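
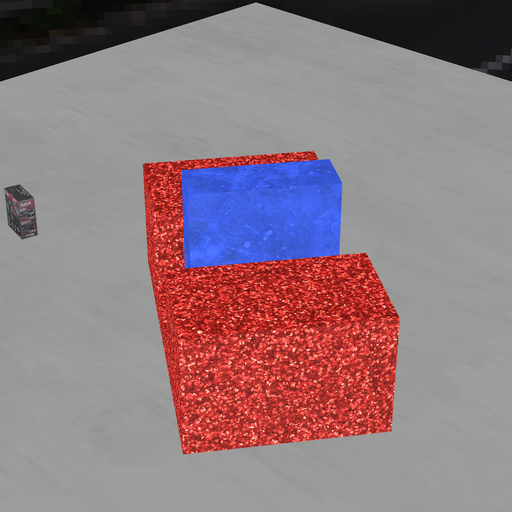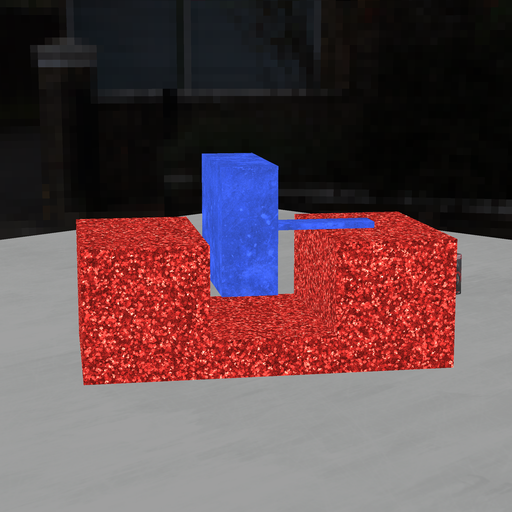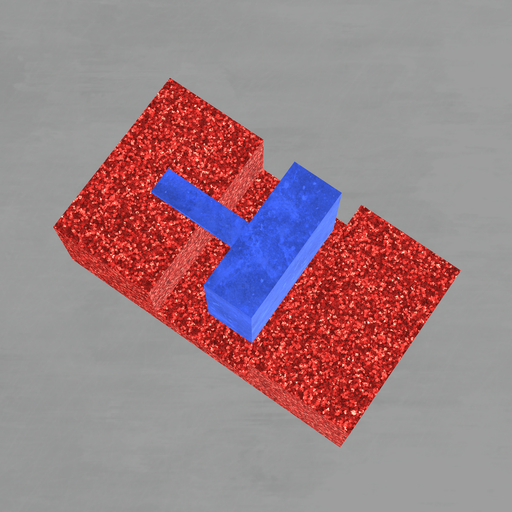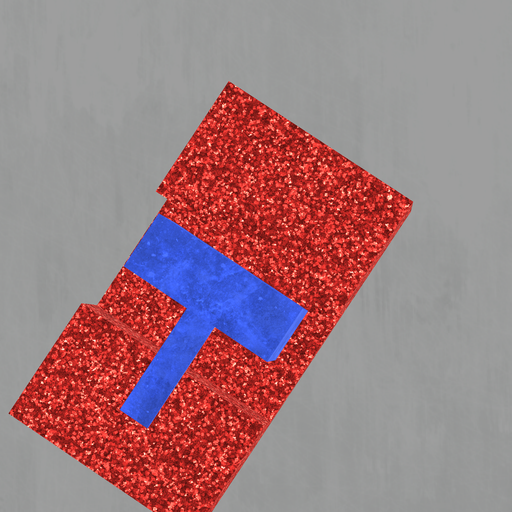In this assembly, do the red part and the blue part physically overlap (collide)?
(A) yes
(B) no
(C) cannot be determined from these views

(B) no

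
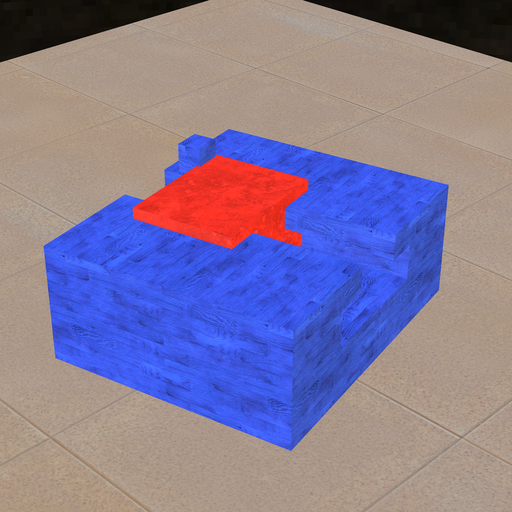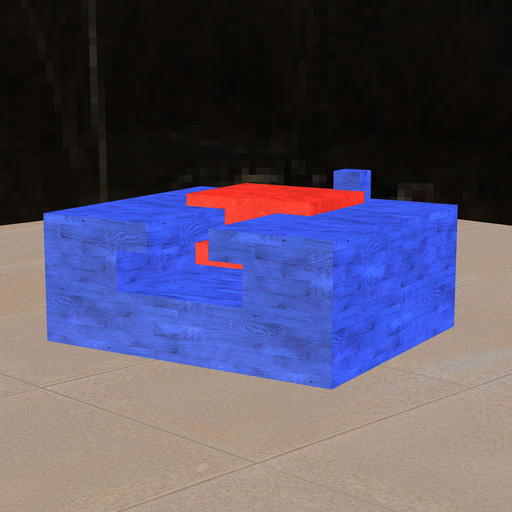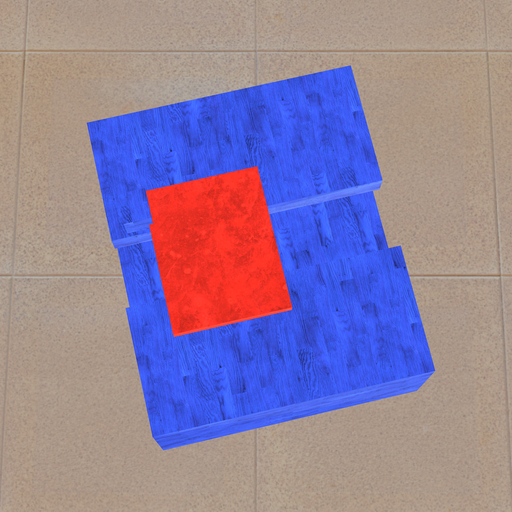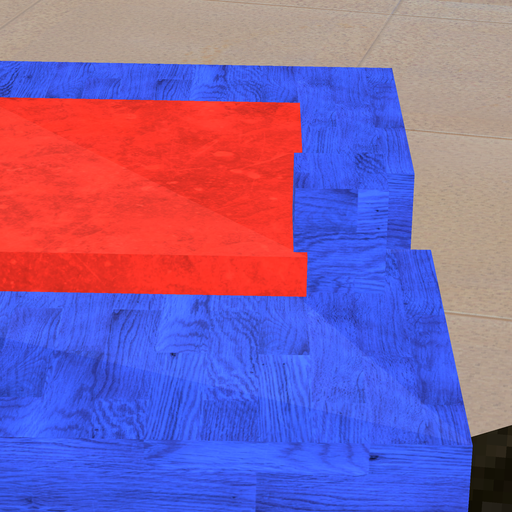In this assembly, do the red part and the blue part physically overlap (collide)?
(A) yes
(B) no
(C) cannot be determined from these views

(A) yes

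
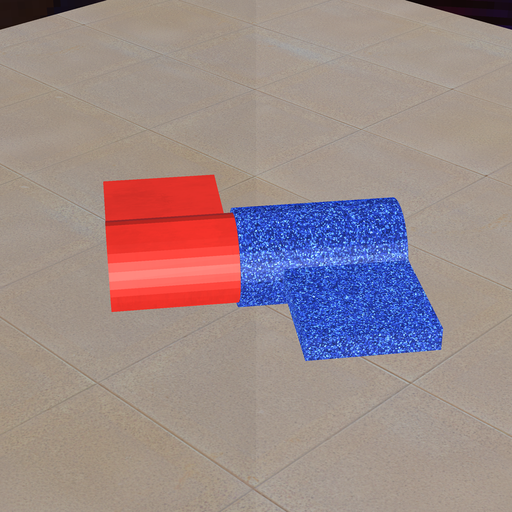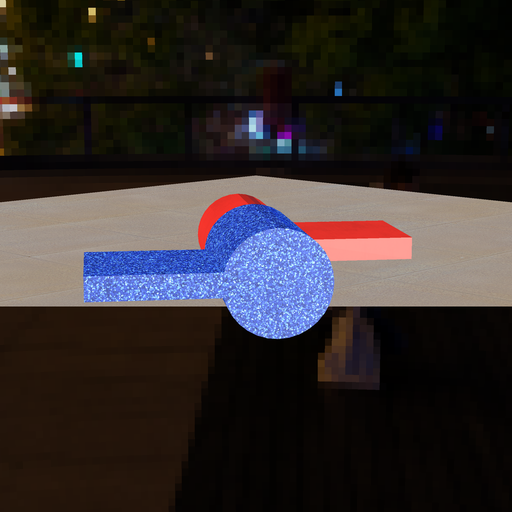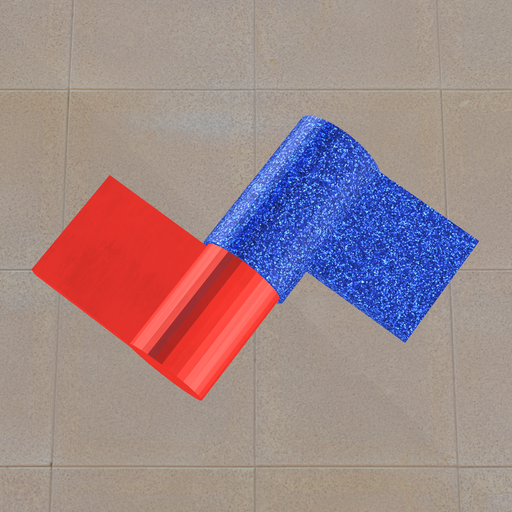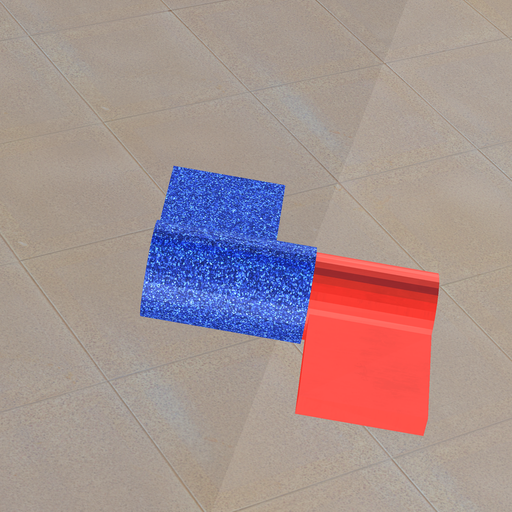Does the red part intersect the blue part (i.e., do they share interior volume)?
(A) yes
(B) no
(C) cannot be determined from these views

(A) yes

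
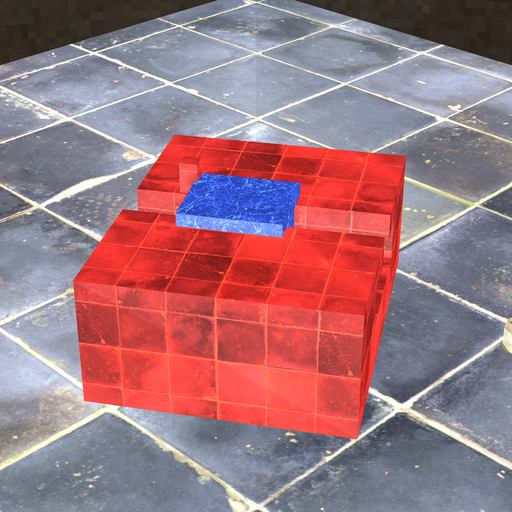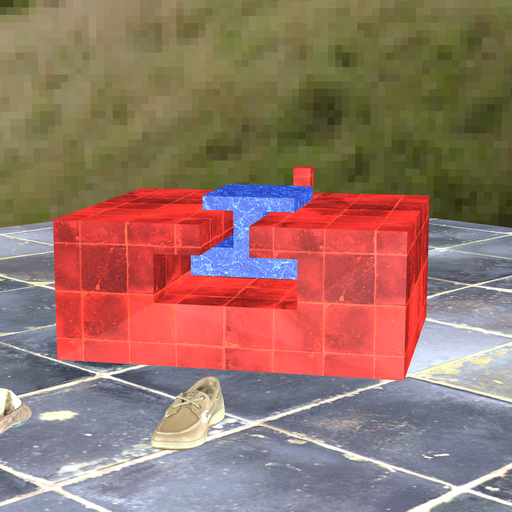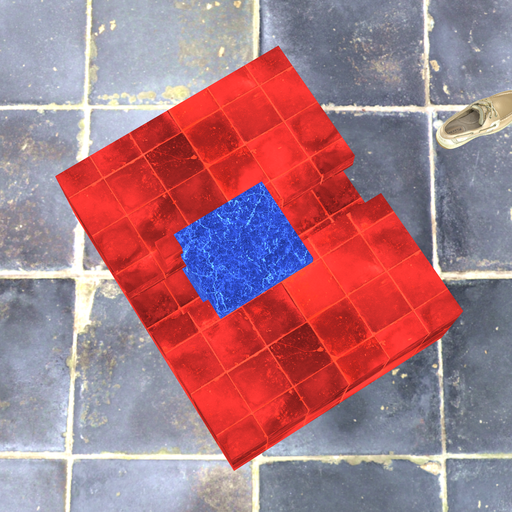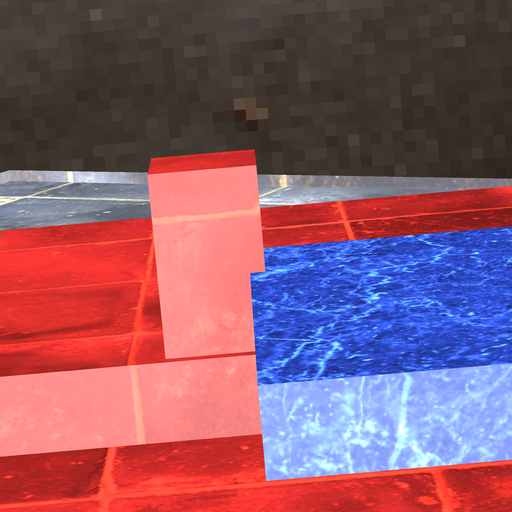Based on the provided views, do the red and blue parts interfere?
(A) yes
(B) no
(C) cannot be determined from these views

(A) yes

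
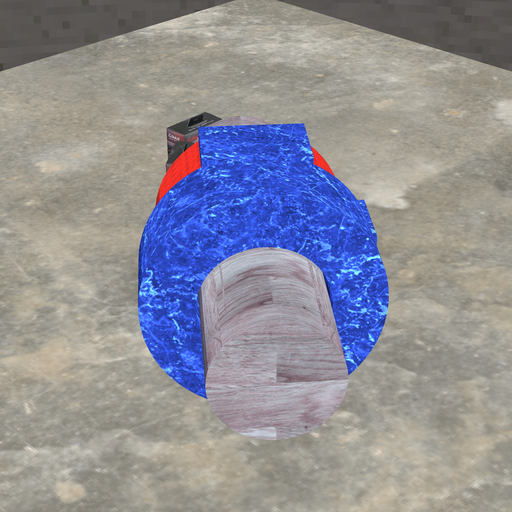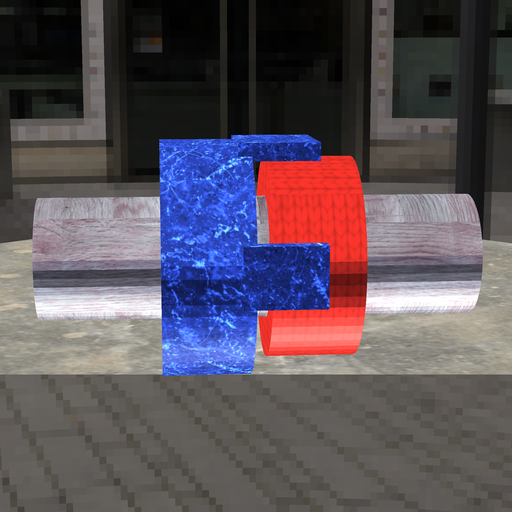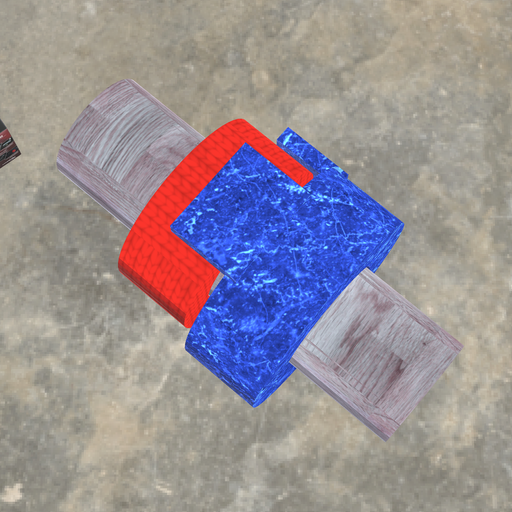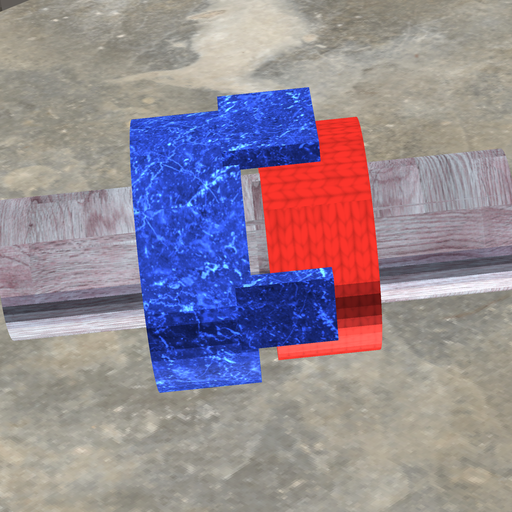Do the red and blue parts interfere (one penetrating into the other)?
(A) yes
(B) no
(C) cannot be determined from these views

(B) no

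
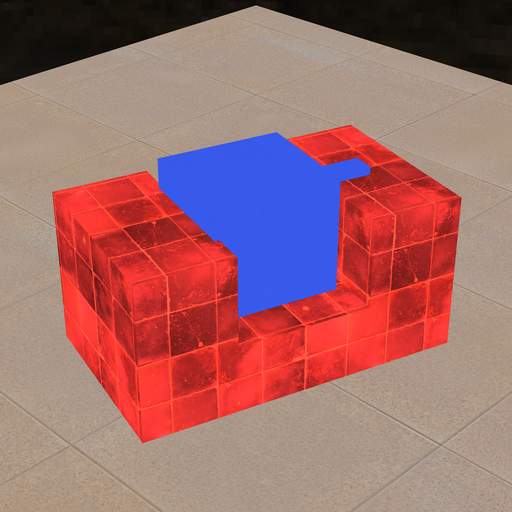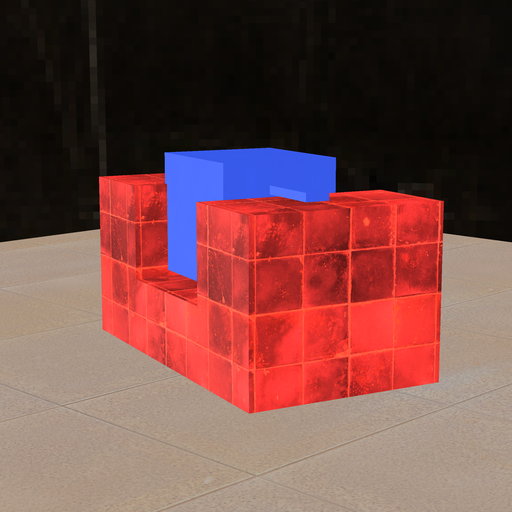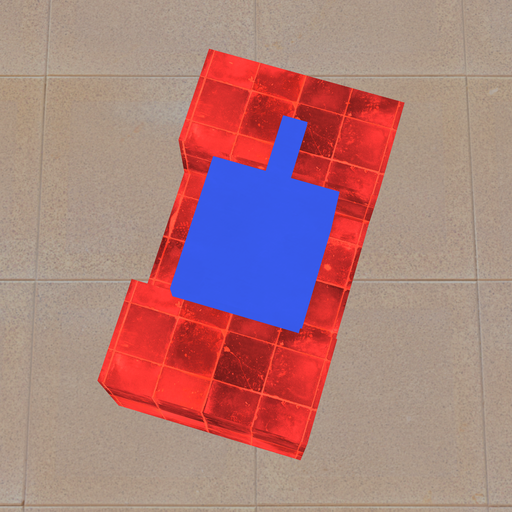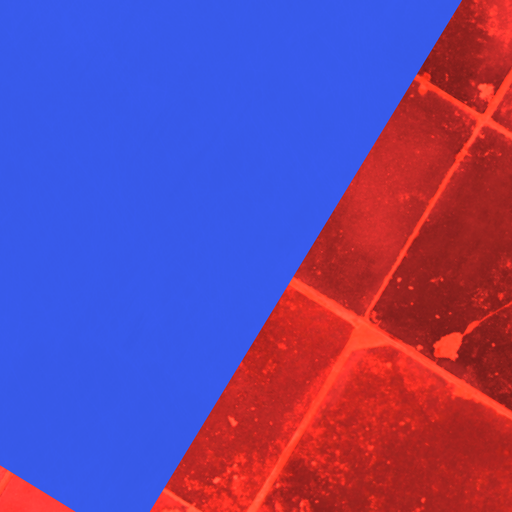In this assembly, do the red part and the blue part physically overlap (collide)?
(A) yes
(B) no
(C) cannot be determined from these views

(A) yes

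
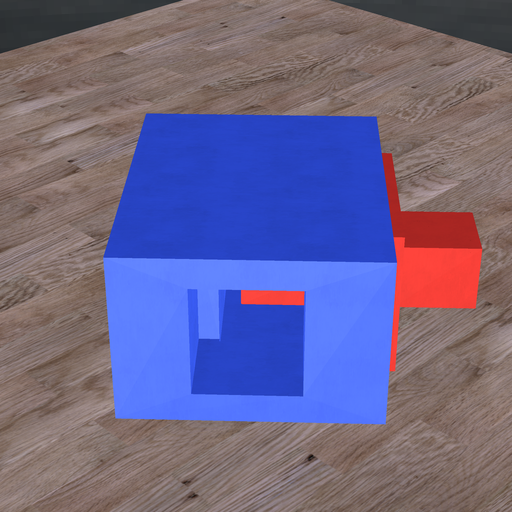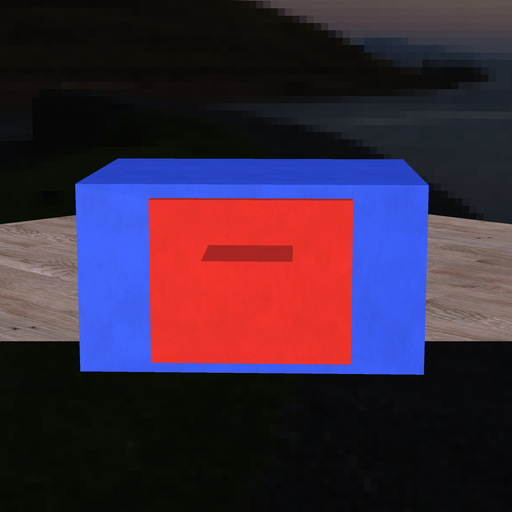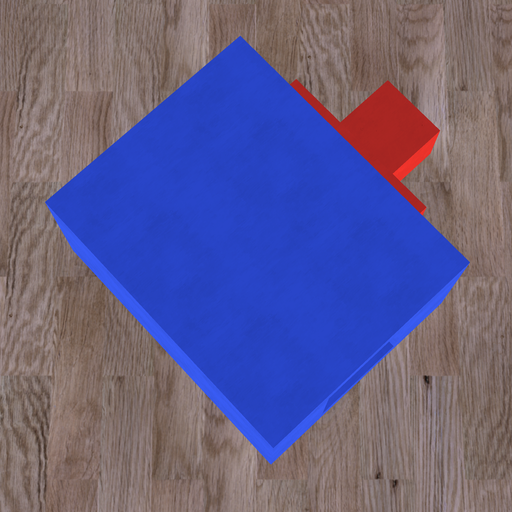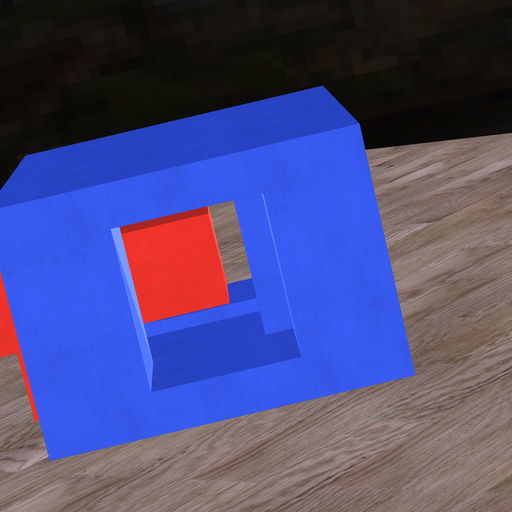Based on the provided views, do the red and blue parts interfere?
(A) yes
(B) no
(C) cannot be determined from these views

(B) no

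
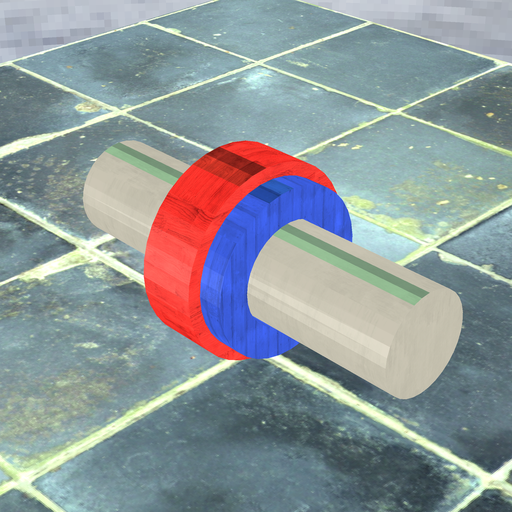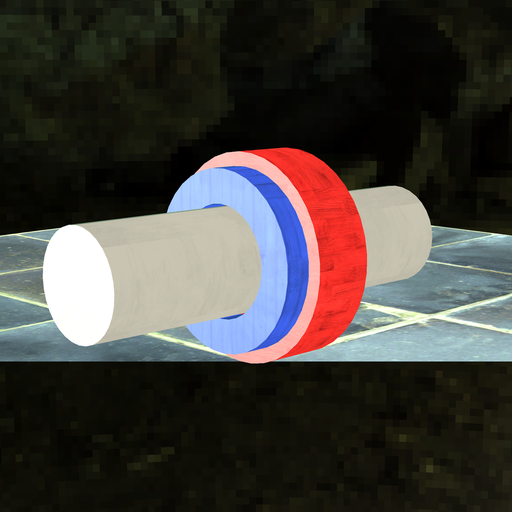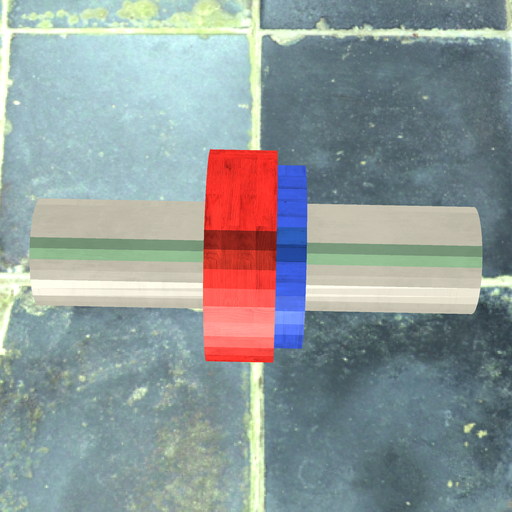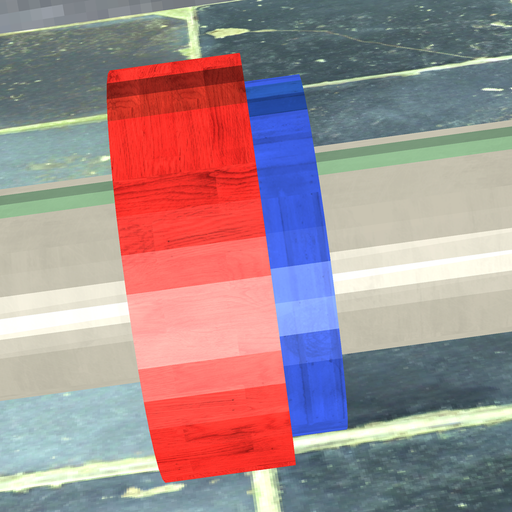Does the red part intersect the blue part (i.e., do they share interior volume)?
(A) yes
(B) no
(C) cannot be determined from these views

(A) yes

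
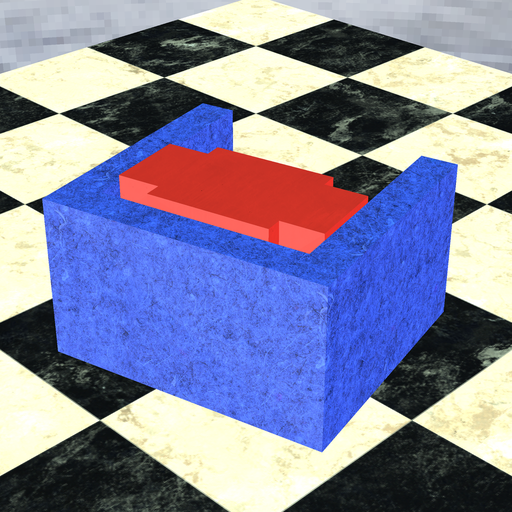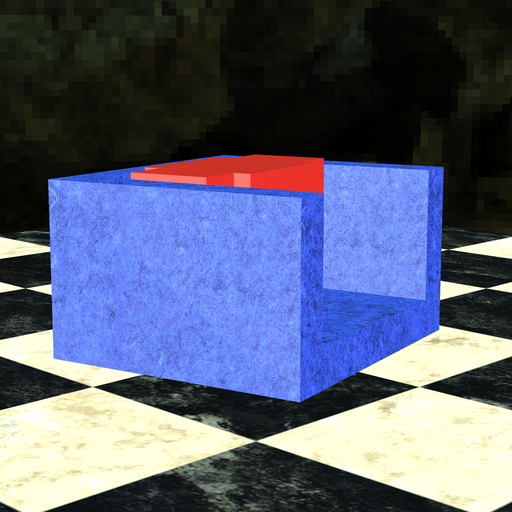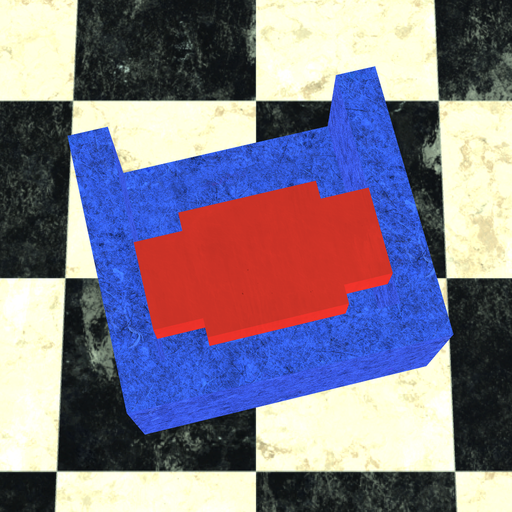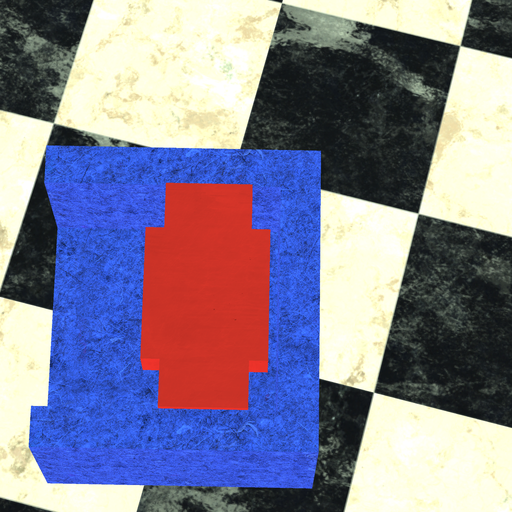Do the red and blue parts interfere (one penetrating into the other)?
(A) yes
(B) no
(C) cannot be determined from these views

(B) no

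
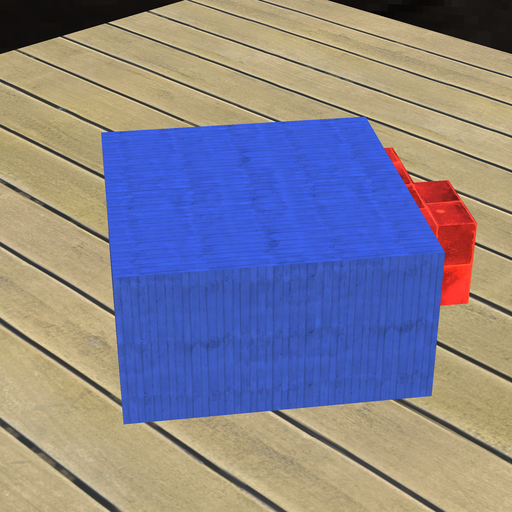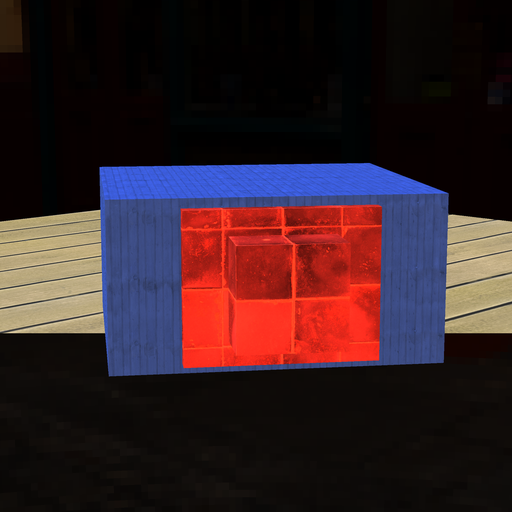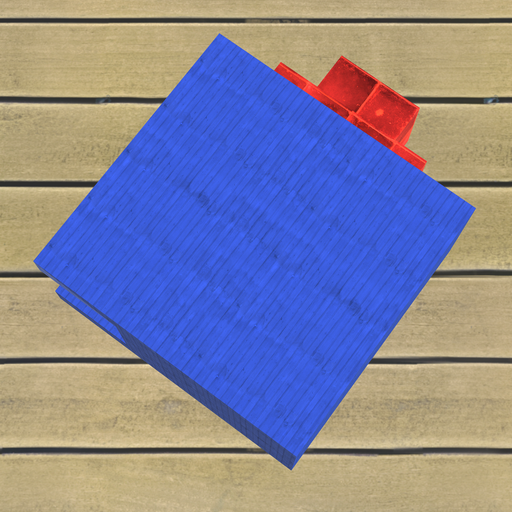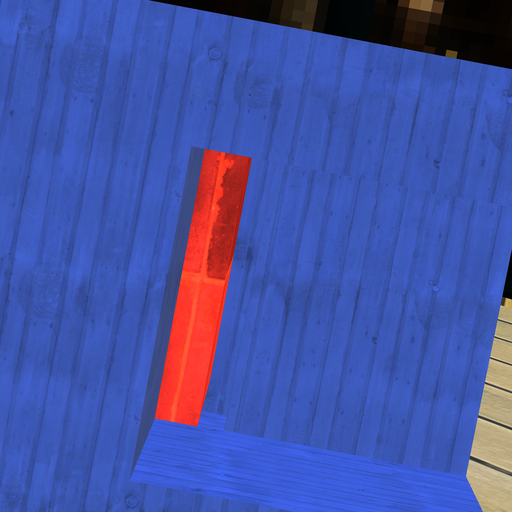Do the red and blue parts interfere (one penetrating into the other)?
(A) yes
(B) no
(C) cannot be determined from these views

(B) no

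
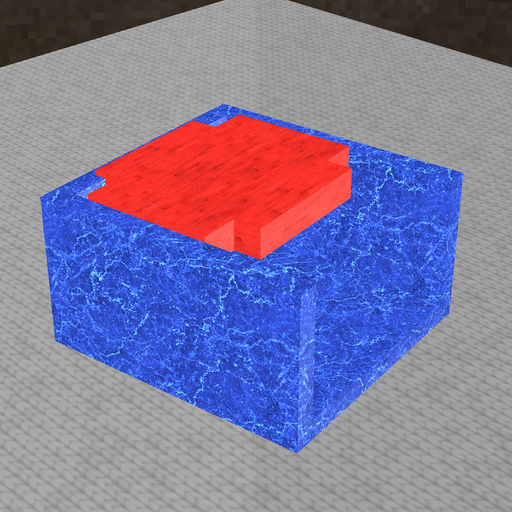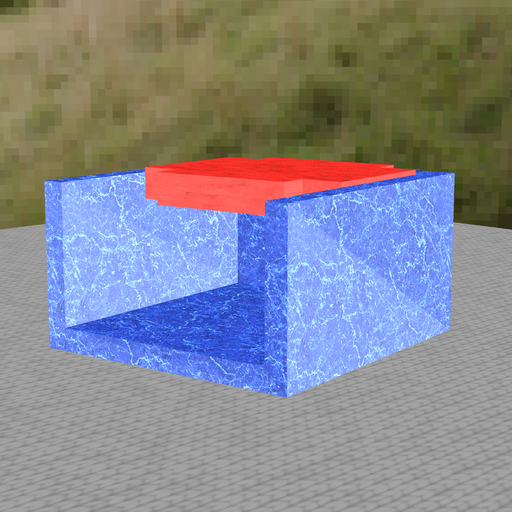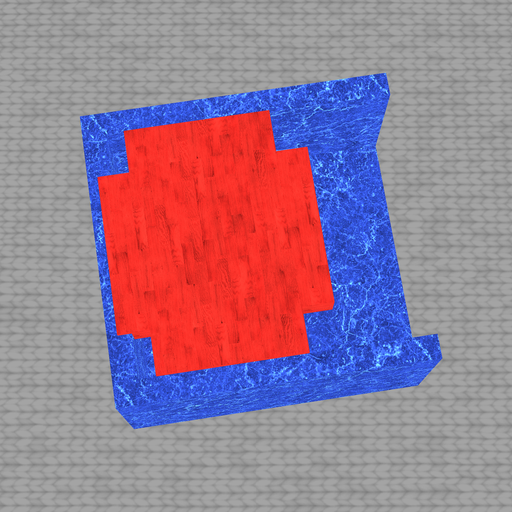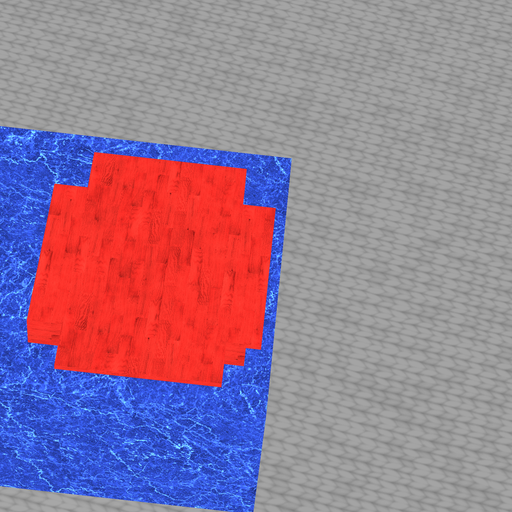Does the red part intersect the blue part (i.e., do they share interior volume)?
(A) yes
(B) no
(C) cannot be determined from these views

(A) yes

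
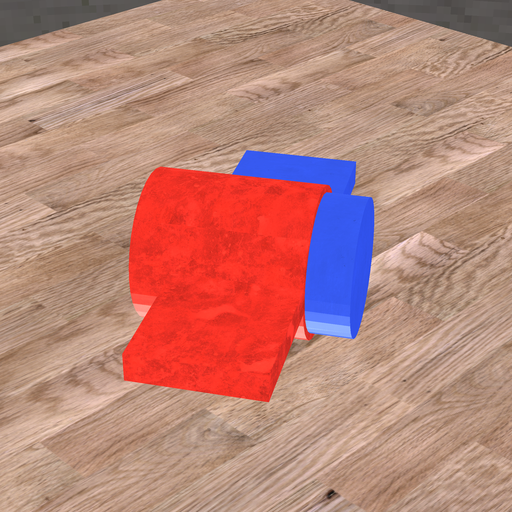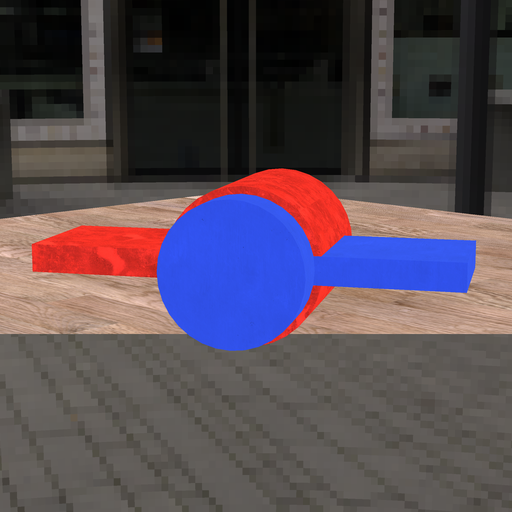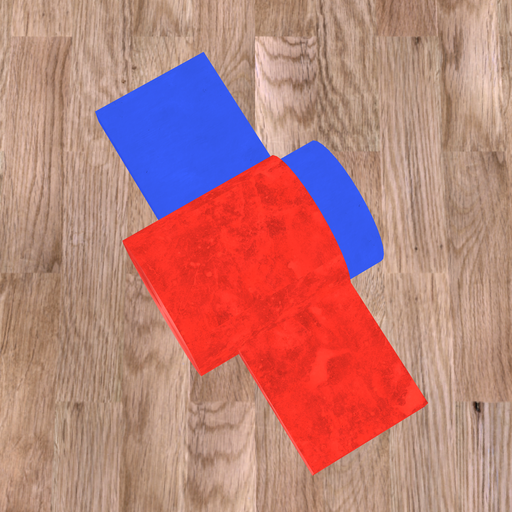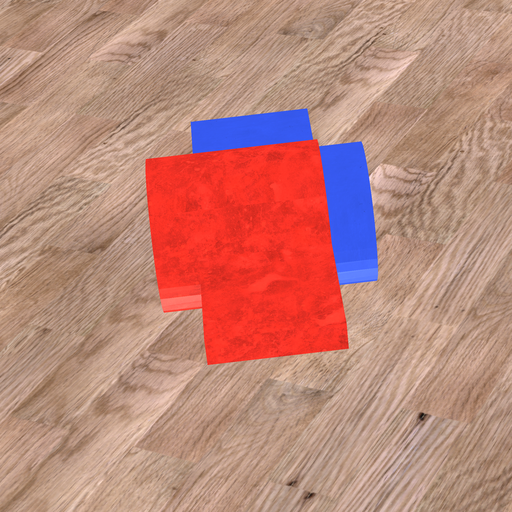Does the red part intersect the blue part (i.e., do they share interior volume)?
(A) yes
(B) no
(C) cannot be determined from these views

(A) yes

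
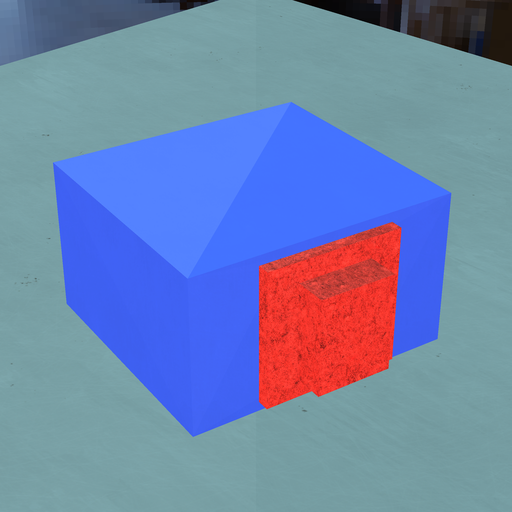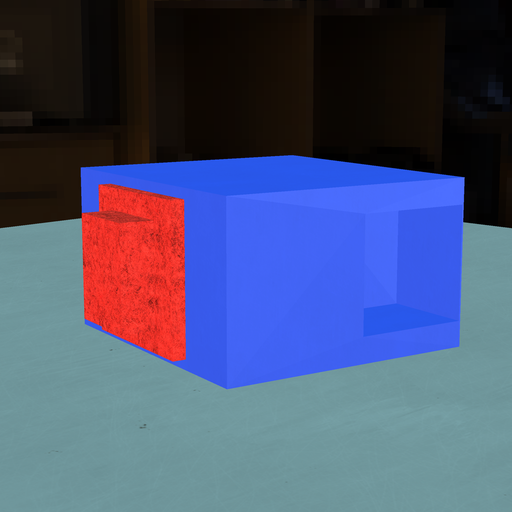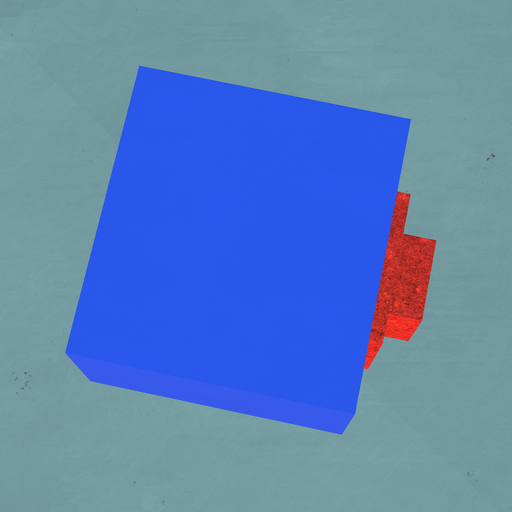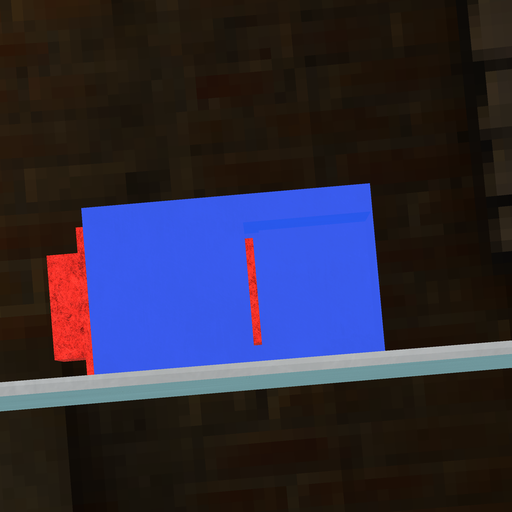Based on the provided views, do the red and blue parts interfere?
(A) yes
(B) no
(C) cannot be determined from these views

(B) no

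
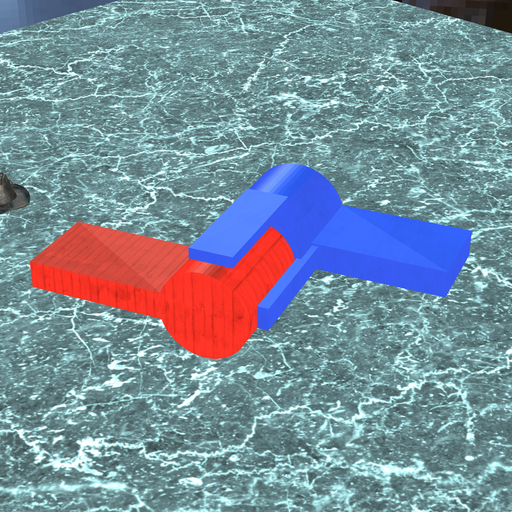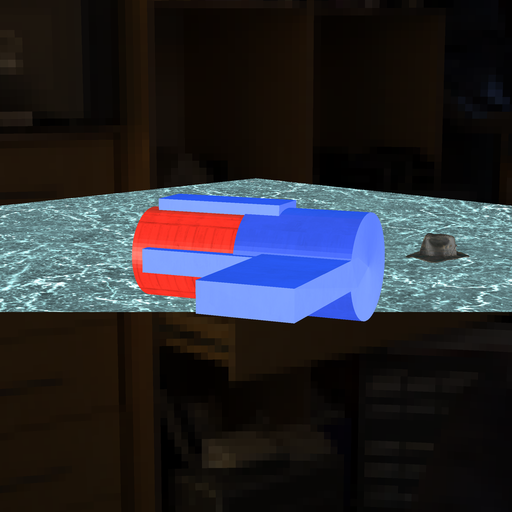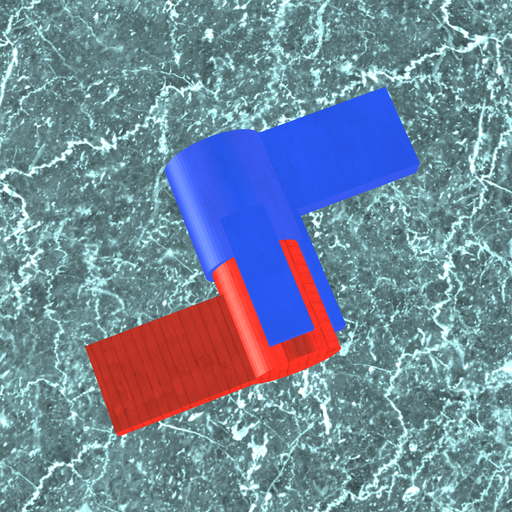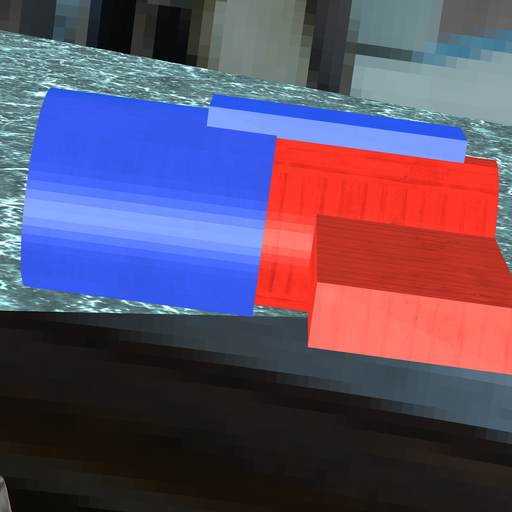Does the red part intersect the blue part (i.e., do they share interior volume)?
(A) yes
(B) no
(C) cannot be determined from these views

(A) yes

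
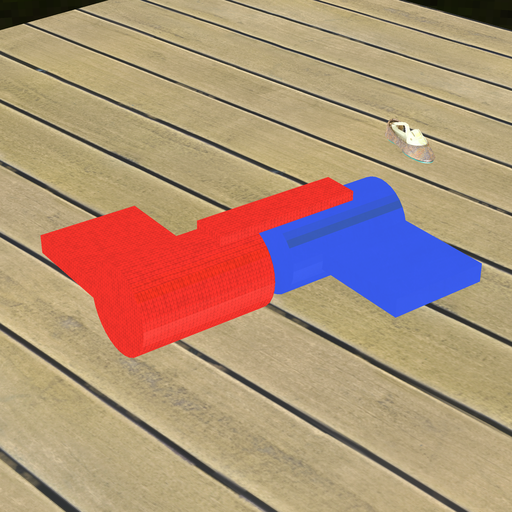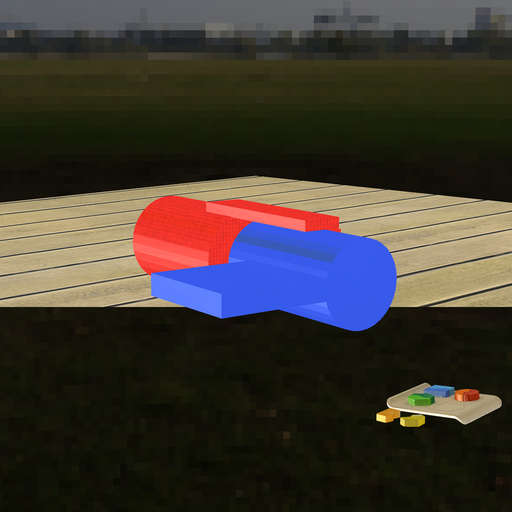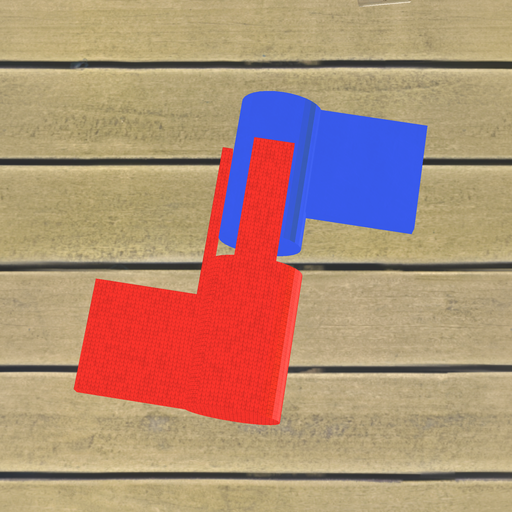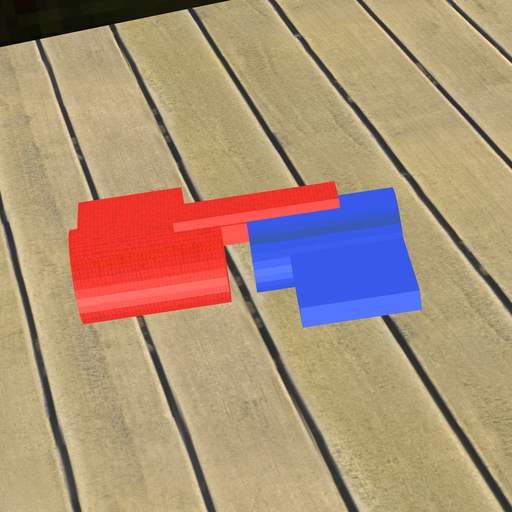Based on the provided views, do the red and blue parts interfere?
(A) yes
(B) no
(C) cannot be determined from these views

(B) no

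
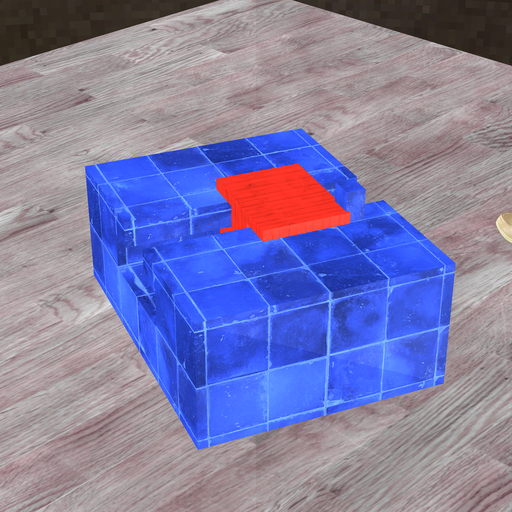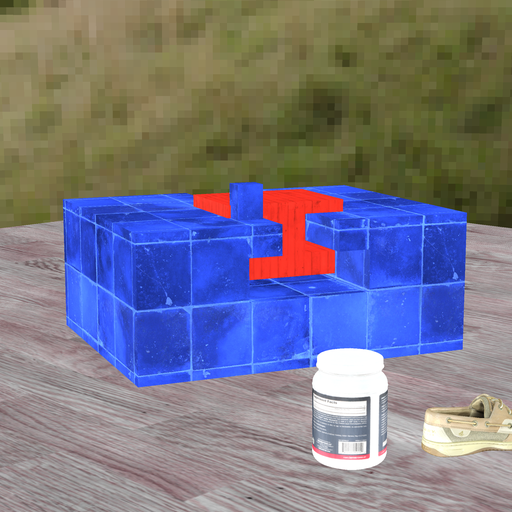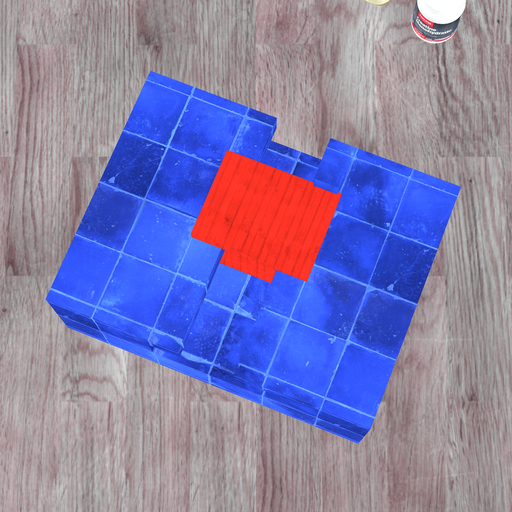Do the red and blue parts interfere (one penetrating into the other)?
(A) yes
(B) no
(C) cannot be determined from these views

(A) yes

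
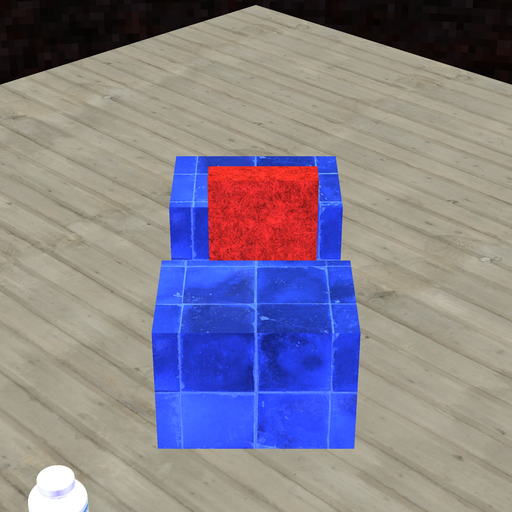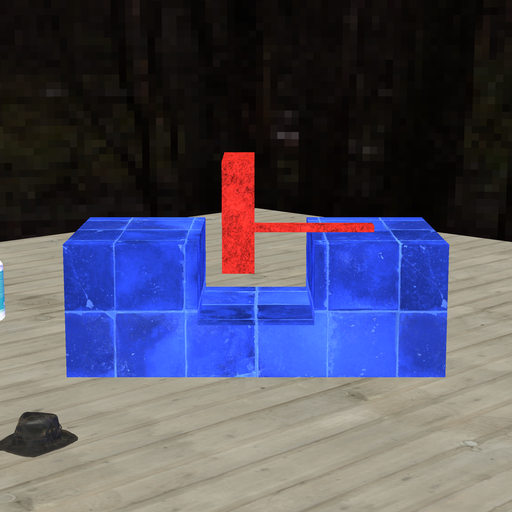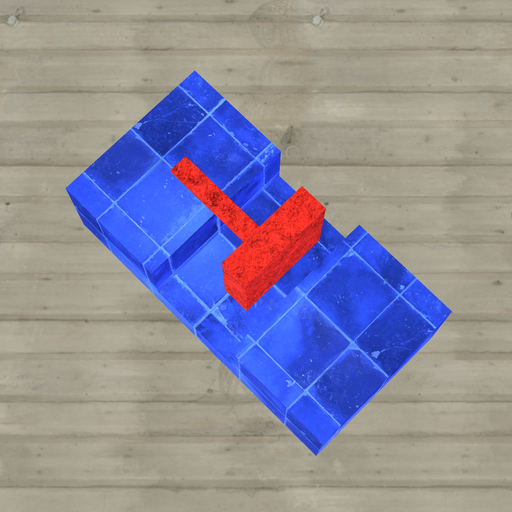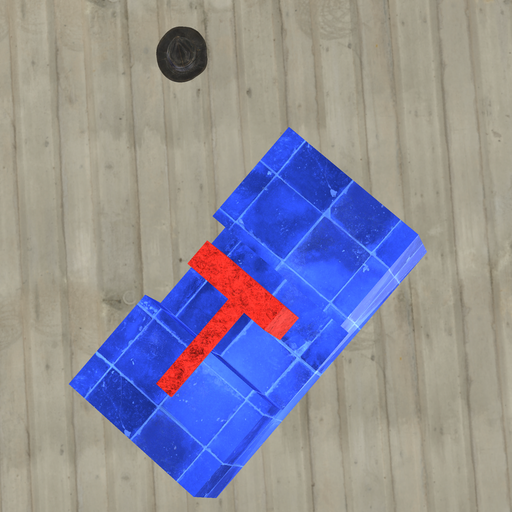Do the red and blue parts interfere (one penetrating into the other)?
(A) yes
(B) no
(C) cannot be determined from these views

(B) no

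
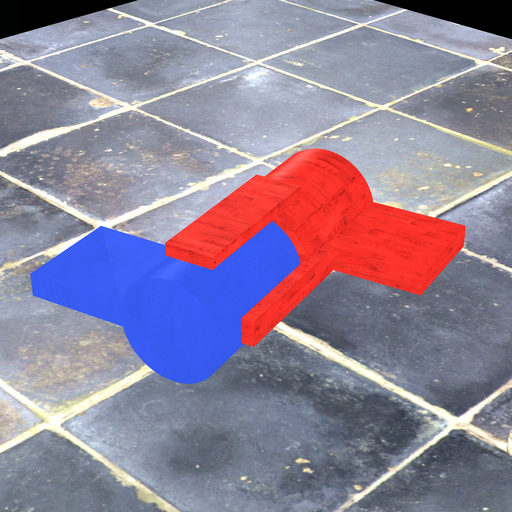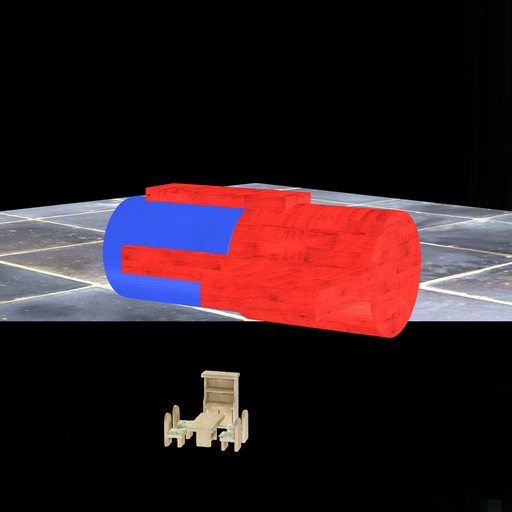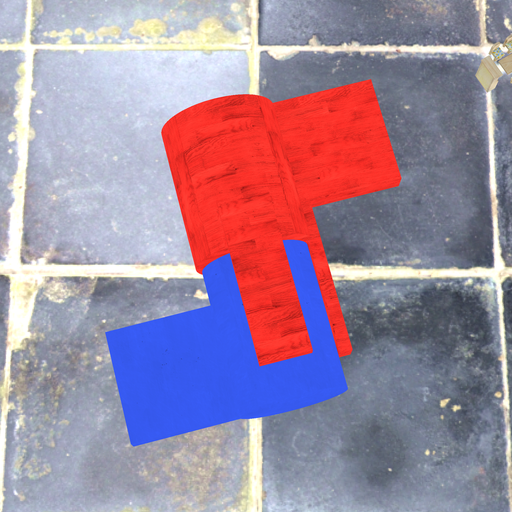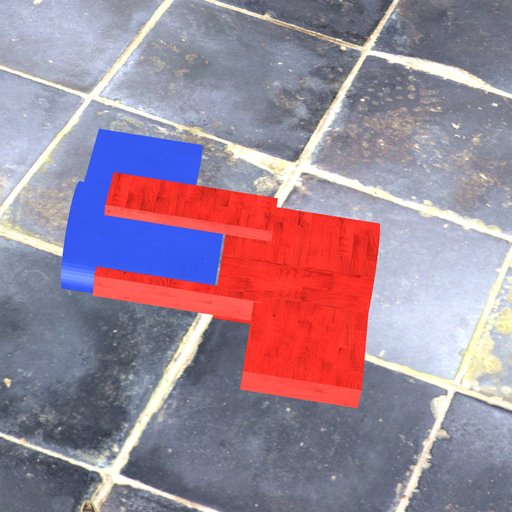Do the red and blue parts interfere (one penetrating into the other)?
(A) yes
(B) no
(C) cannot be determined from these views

(B) no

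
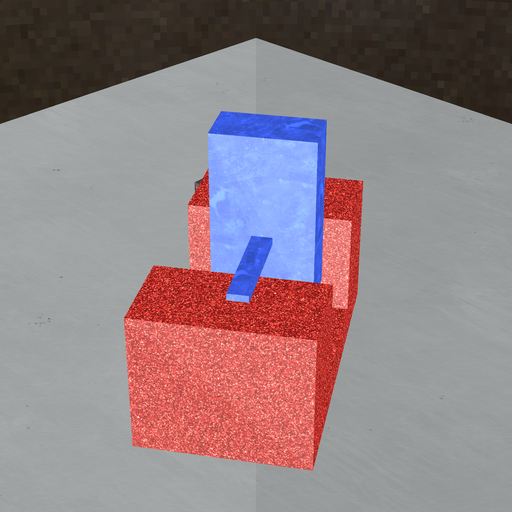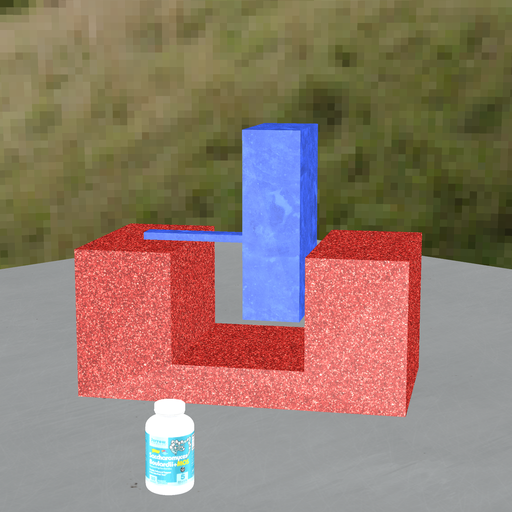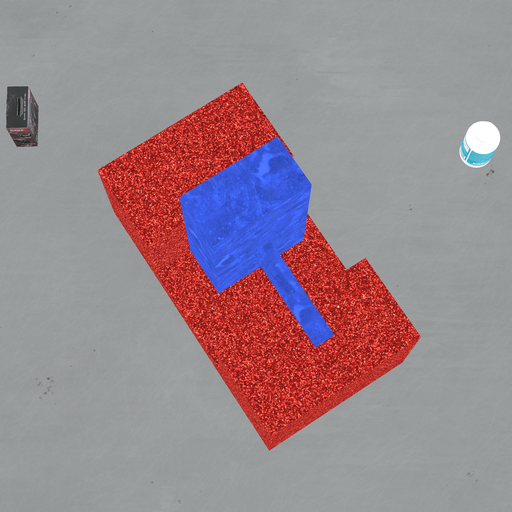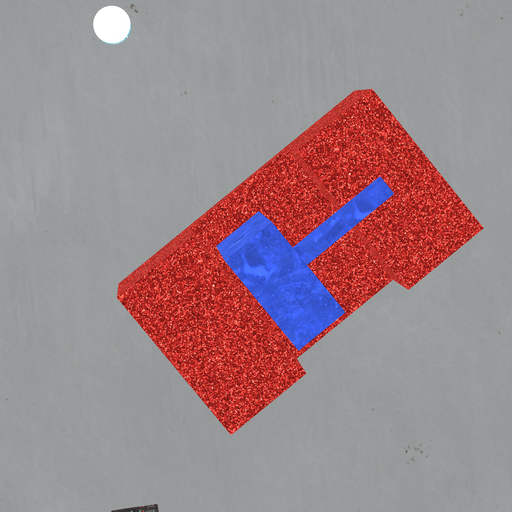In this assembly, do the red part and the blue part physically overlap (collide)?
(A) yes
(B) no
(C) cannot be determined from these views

(B) no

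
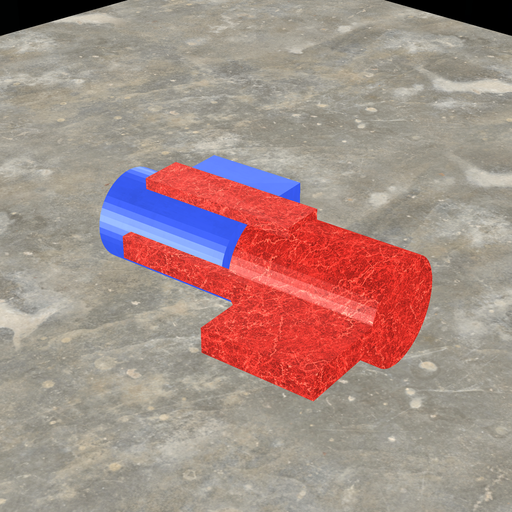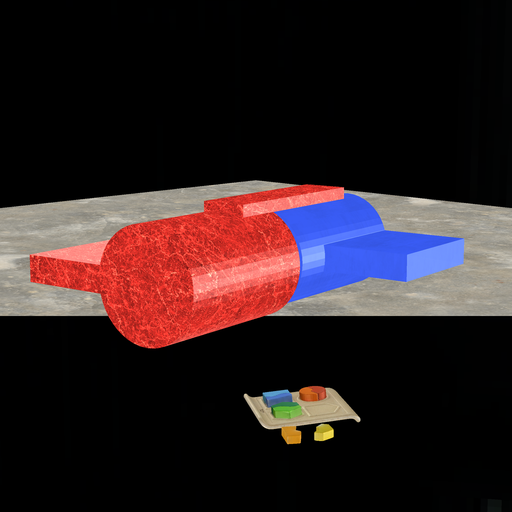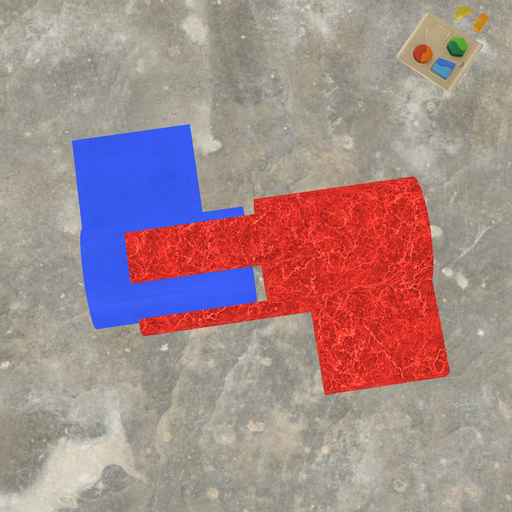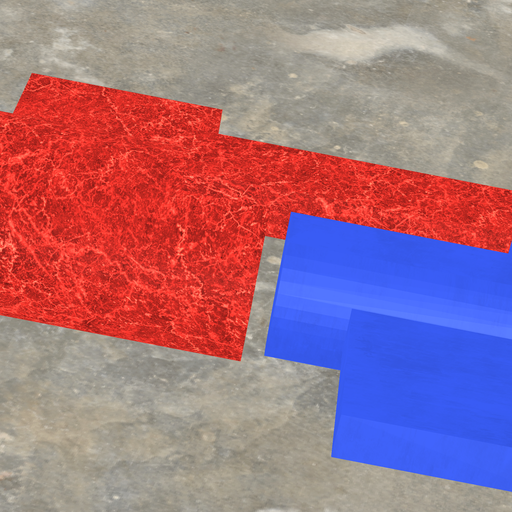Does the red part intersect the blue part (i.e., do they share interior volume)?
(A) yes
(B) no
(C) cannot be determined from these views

(B) no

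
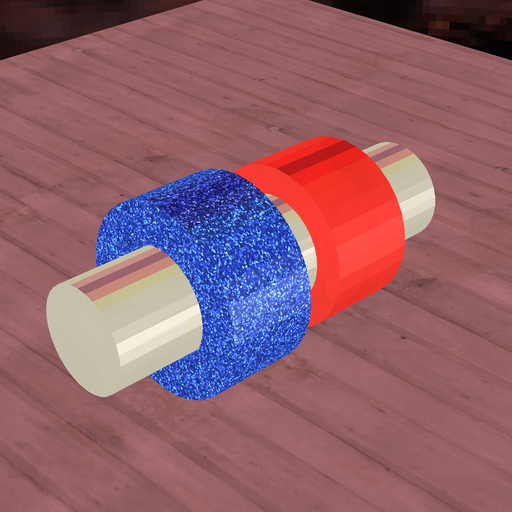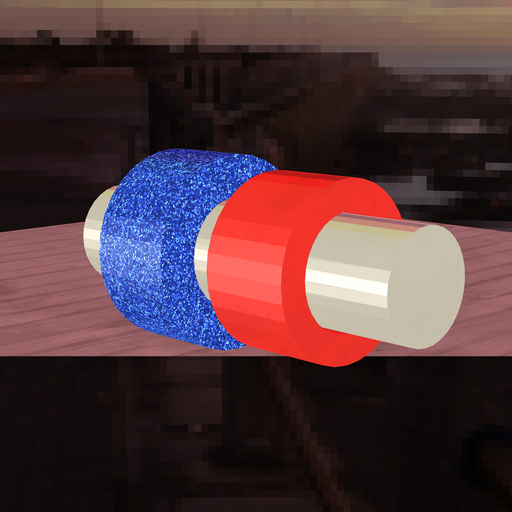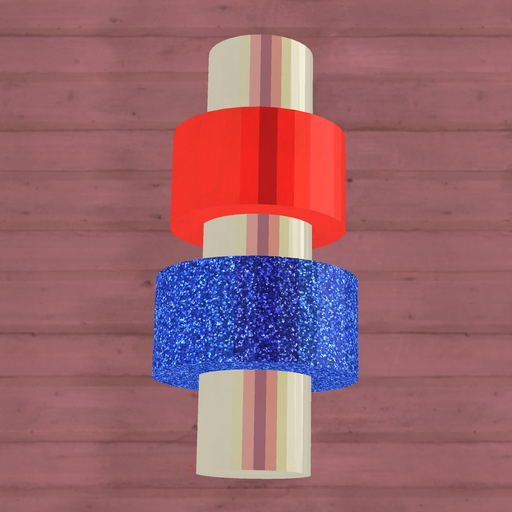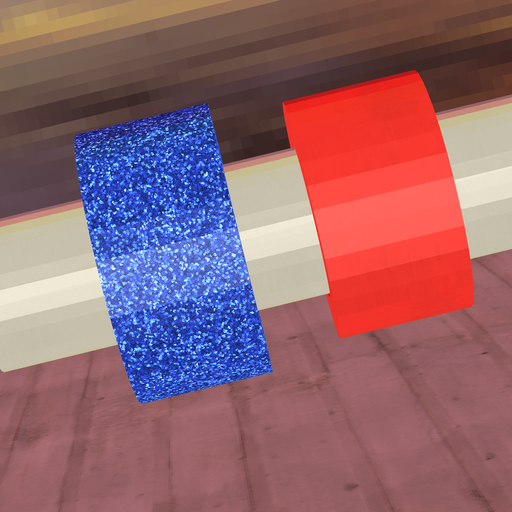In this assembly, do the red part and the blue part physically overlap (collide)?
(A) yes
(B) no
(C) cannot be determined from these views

(B) no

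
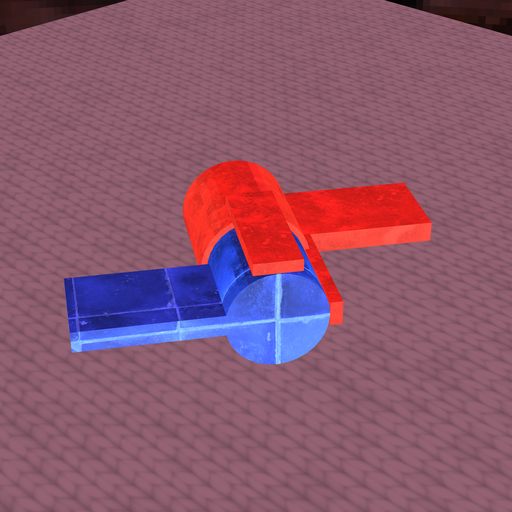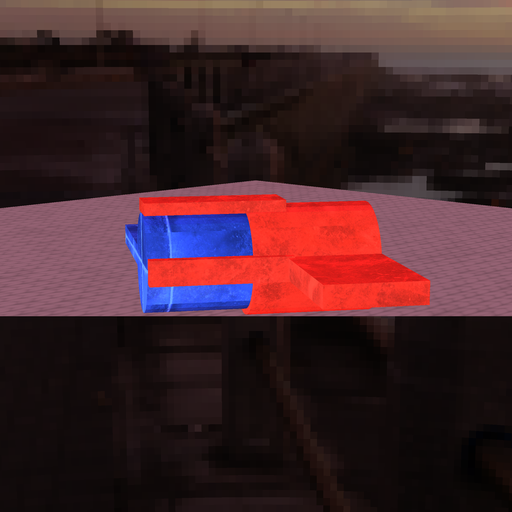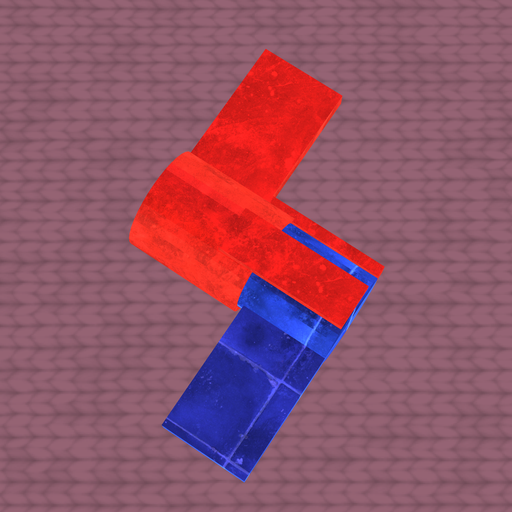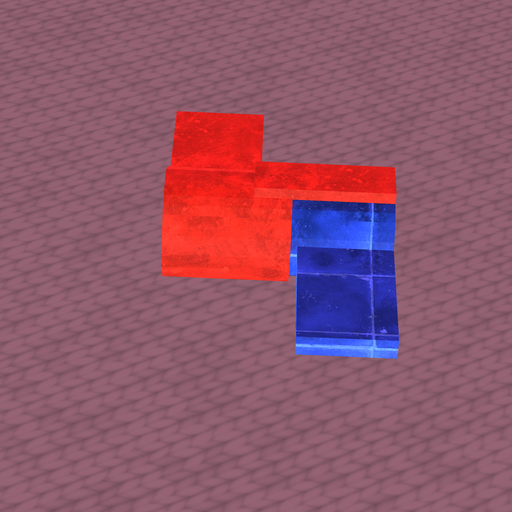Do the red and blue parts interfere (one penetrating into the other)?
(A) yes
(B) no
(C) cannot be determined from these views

(A) yes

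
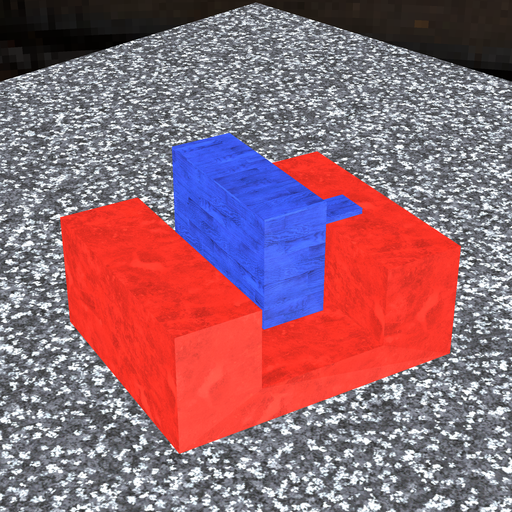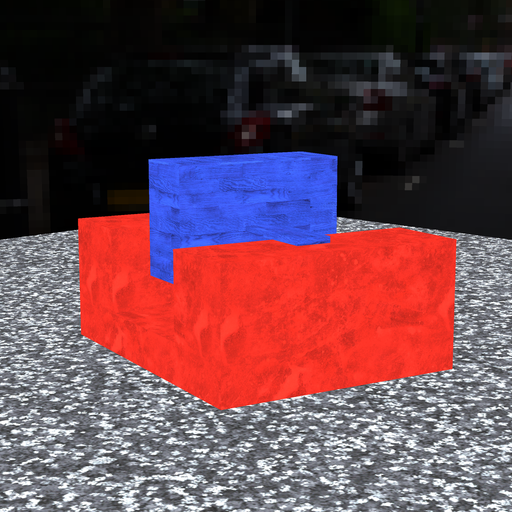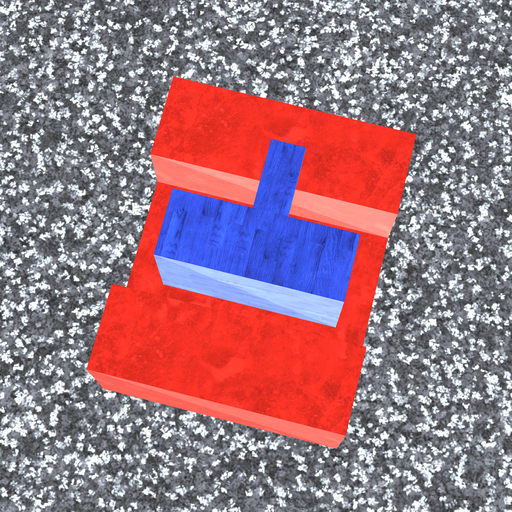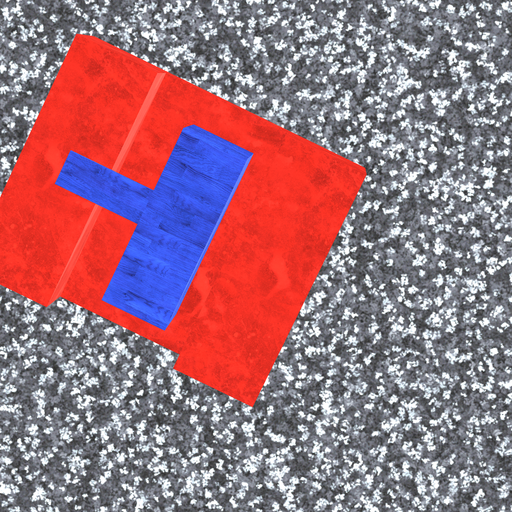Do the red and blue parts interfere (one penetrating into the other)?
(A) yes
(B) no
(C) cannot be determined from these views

(B) no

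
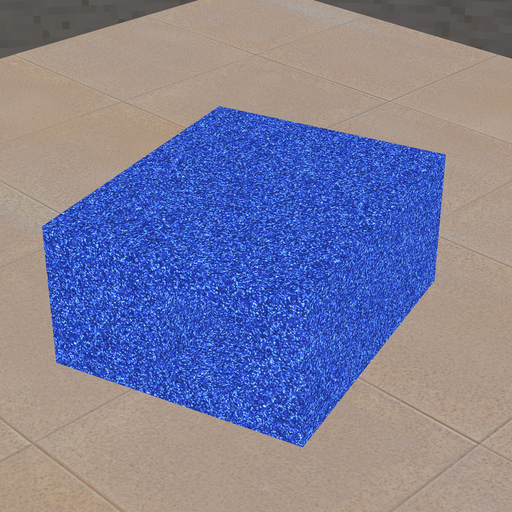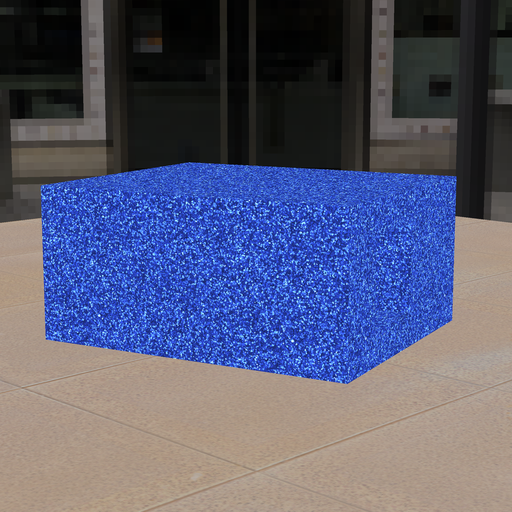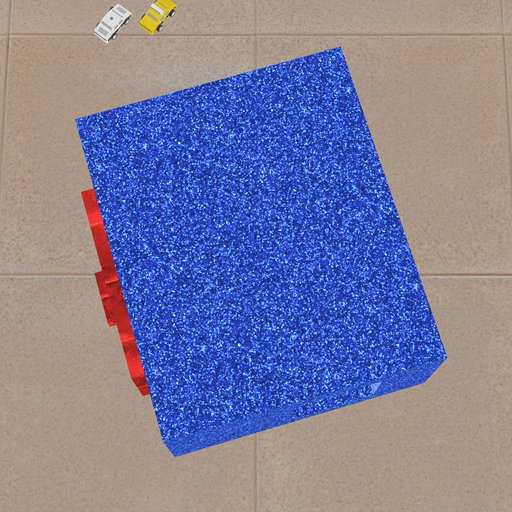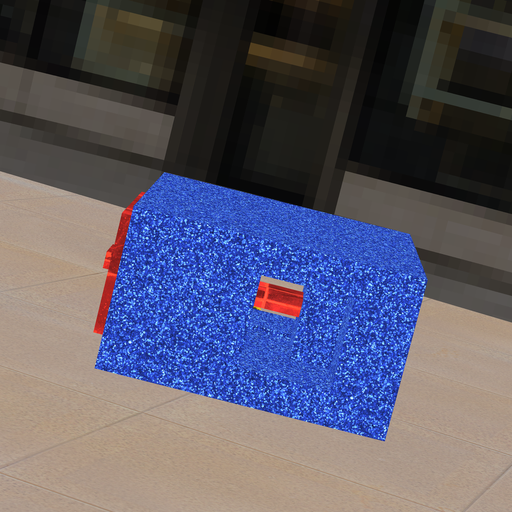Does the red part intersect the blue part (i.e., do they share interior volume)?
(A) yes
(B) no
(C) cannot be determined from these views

(A) yes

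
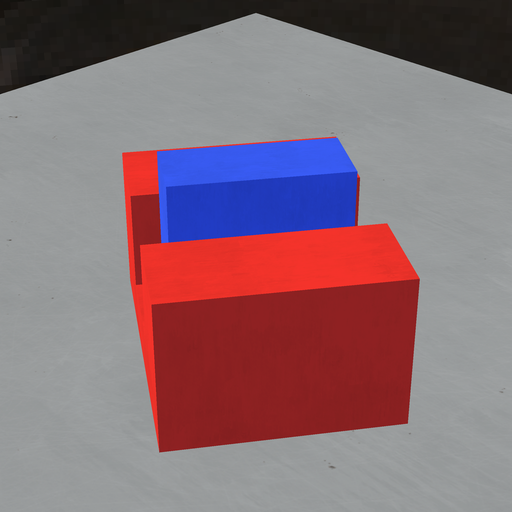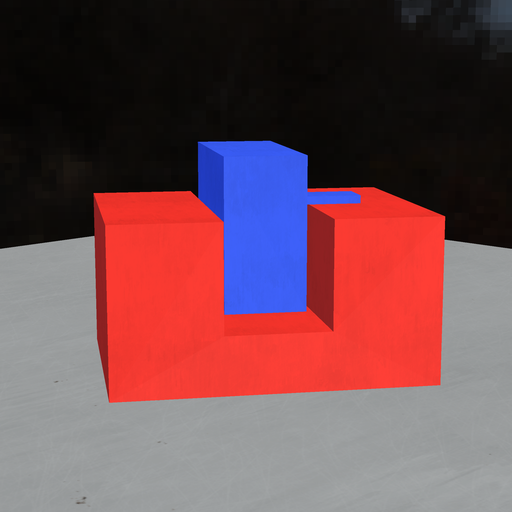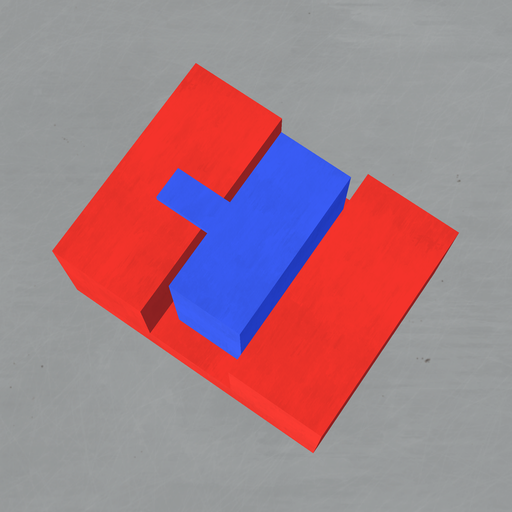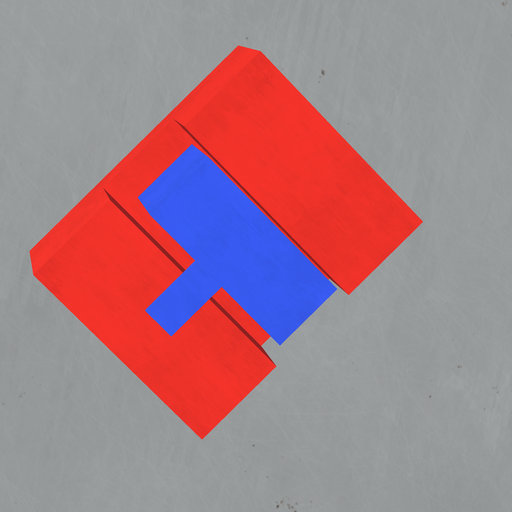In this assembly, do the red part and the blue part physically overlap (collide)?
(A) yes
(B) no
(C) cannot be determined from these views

(B) no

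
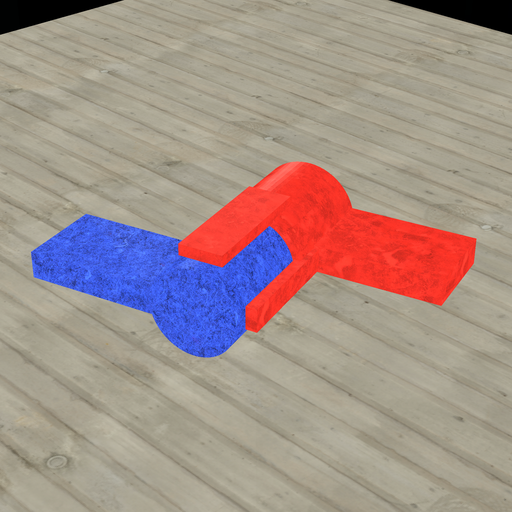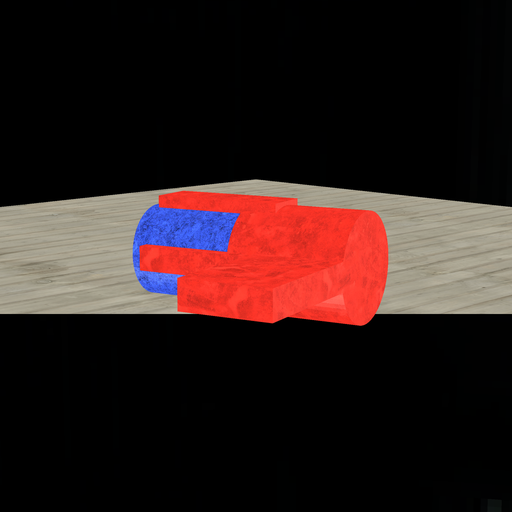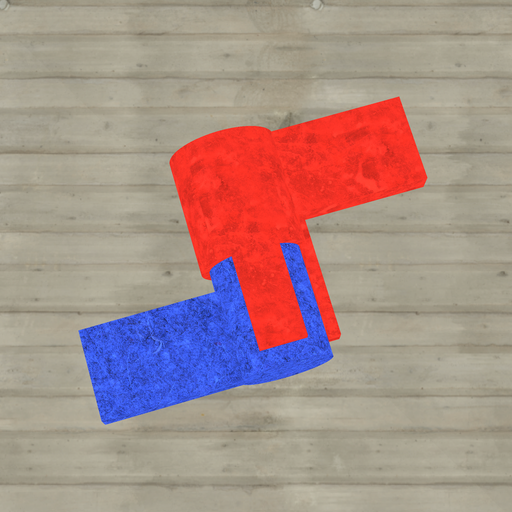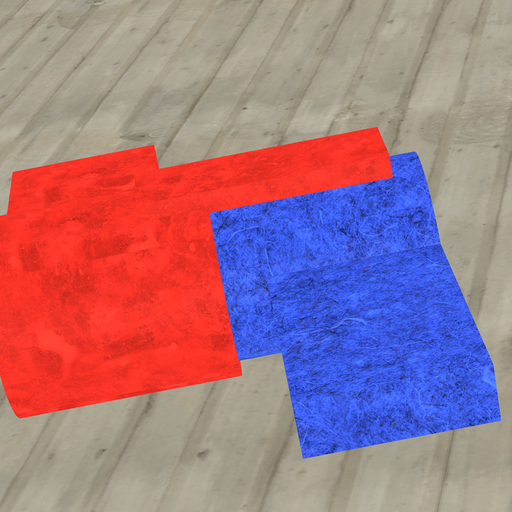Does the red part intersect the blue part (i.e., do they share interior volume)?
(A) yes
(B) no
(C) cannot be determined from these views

(A) yes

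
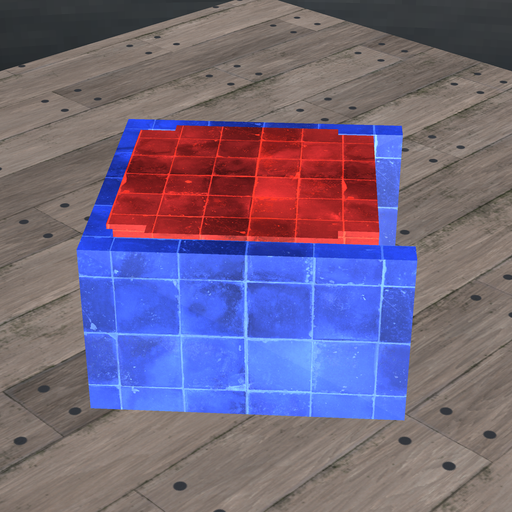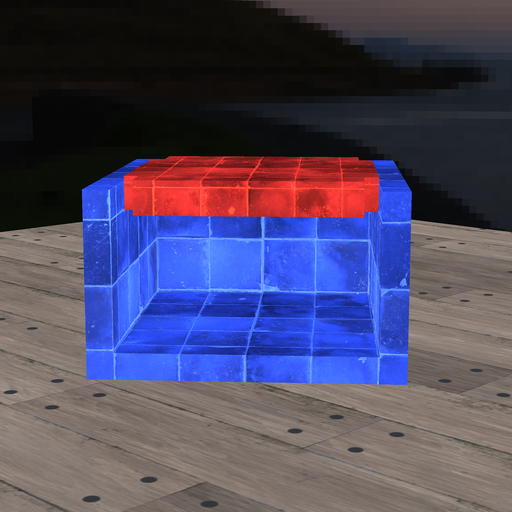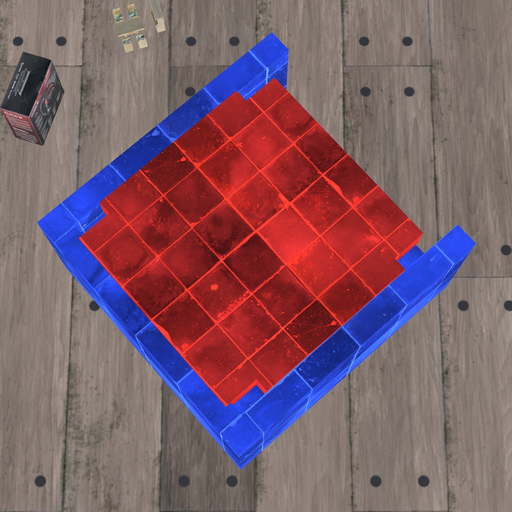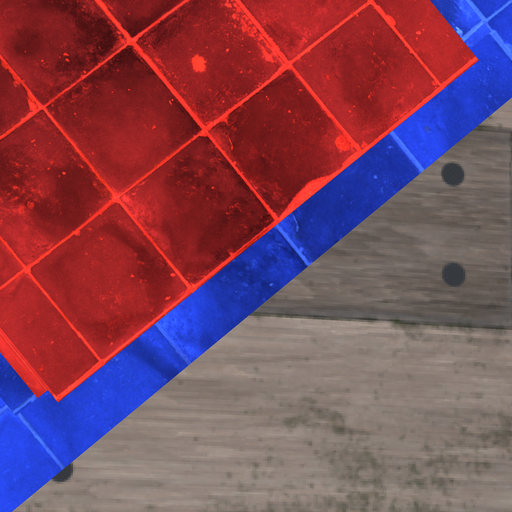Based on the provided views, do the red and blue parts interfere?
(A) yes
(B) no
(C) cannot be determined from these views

(A) yes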